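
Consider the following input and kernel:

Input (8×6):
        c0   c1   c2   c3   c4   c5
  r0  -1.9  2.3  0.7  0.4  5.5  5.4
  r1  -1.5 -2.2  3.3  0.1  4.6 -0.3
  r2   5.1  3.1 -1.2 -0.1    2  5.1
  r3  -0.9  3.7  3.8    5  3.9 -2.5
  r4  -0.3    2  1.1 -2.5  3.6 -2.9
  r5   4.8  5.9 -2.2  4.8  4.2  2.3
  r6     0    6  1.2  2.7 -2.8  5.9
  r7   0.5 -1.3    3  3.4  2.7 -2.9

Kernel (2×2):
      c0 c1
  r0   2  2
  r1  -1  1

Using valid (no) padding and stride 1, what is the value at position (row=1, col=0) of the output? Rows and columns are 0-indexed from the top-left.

-9.4

The receptive field on the input at this output position is [-1.5 -2.2 / 5.1 3.1]. Elementwise product with the kernel and sum: -1.5·2 + -2.2·2 + 5.1·-1 + 3.1·1.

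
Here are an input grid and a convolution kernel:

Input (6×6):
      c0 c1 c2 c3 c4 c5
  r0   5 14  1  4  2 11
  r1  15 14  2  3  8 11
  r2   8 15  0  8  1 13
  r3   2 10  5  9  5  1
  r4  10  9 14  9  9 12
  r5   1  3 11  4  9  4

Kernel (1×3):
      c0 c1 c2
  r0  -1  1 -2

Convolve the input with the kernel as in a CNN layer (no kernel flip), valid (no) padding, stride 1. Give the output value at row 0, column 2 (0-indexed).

-1

The receptive field on the input at this output position is [1 4 2]. Elementwise product with the kernel and sum: 1·-1 + 4·1 + 2·-2.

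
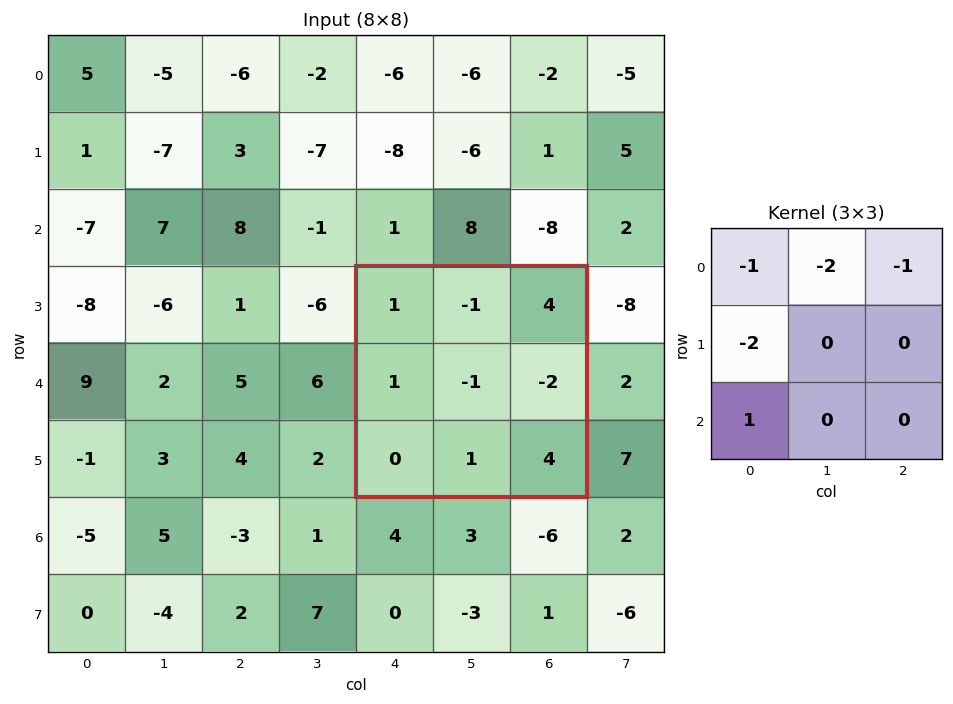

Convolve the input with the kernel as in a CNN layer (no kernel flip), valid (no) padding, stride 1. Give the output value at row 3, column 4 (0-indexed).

The receptive field on the input at this output position is [1 -1 4 / 1 -1 -2 / 0 1 4]. Elementwise product with the kernel and sum: 1·-1 + -1·-2 + 4·-1 + 1·-2 + 0·1.

-5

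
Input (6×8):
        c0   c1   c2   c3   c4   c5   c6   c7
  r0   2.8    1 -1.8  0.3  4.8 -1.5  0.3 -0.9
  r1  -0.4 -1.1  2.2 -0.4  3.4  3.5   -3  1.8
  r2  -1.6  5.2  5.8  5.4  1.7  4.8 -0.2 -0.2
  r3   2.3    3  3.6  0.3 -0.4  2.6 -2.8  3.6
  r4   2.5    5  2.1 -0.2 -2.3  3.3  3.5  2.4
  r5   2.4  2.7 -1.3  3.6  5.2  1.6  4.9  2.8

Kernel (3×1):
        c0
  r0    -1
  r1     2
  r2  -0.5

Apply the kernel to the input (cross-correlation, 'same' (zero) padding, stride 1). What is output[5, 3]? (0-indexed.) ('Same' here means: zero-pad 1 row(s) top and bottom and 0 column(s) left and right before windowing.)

The receptive field on the zero-padded input at this output position is [-0.2 / 3.6 / 0]. Elementwise product with the kernel and sum: -0.2·-1 + 3.6·2 + 0·-0.5.

7.4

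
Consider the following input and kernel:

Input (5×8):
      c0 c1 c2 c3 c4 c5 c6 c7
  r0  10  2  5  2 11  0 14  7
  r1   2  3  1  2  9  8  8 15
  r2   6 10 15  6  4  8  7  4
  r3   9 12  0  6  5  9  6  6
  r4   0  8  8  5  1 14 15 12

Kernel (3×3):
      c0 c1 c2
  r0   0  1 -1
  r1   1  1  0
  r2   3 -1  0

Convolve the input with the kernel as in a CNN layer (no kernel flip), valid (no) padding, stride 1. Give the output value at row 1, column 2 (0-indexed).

The receptive field on the input at this output position is [1 2 9 / 15 6 4 / 0 6 5]. Elementwise product with the kernel and sum: 2·1 + 9·-1 + 15·1 + 6·1 + 0·3 + 6·-1.

8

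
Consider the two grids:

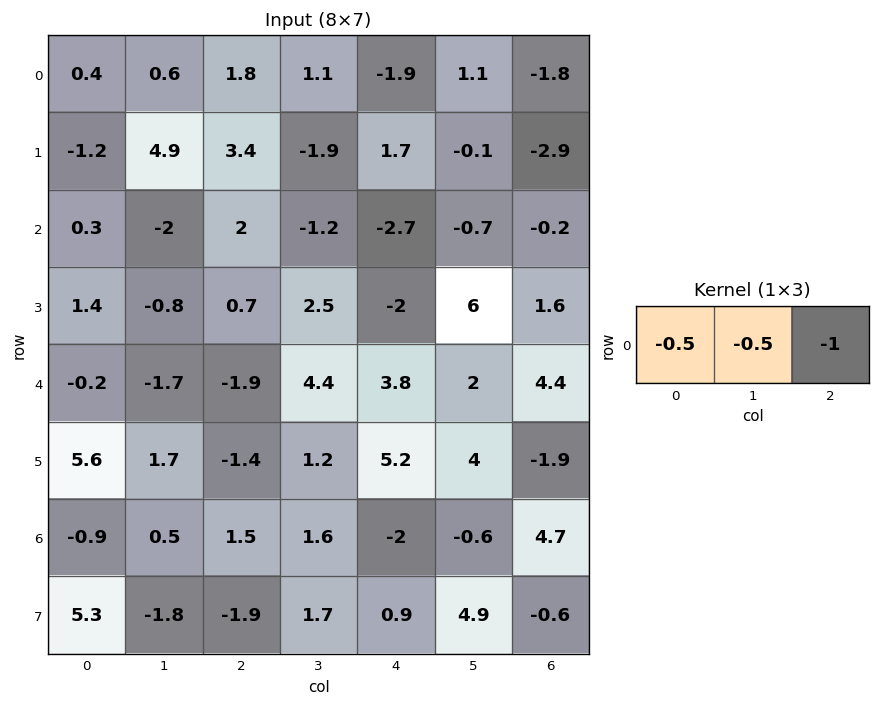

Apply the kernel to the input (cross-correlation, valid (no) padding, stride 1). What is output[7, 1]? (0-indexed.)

0.15

The receptive field on the input at this output position is [-1.8 -1.9 1.7]. Elementwise product with the kernel and sum: -1.8·-0.5 + -1.9·-0.5 + 1.7·-1.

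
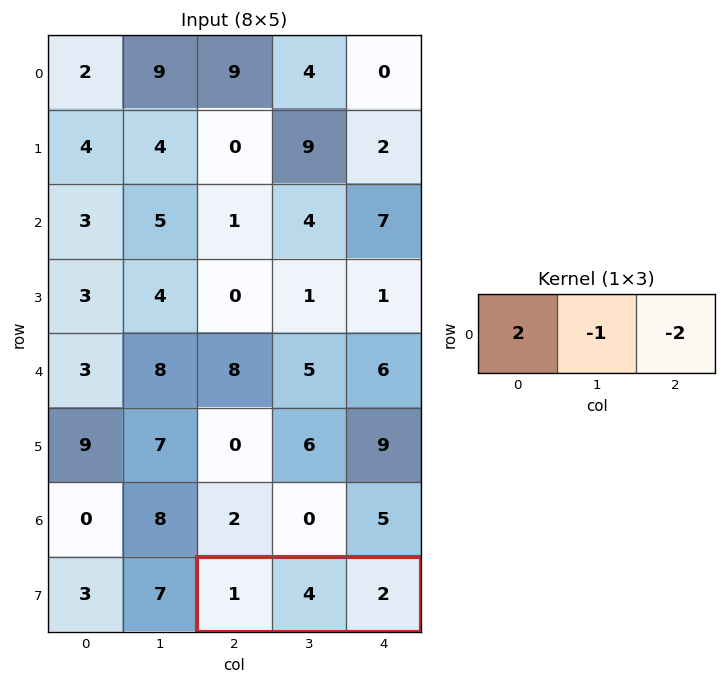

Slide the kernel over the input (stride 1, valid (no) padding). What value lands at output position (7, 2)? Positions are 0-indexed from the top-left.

The receptive field on the input at this output position is [1 4 2]. Elementwise product with the kernel and sum: 1·2 + 4·-1 + 2·-2.

-6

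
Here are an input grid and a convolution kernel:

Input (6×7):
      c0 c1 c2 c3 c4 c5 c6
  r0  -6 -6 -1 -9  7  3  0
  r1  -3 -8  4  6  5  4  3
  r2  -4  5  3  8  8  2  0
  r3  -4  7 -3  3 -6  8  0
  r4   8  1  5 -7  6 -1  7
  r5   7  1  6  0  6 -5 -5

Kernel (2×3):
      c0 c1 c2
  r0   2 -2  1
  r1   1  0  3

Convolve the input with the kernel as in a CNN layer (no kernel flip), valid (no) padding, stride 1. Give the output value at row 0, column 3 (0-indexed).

The receptive field on the input at this output position is [-9 7 3 / 6 5 4]. Elementwise product with the kernel and sum: -9·2 + 7·-2 + 3·1 + 6·1 + 4·3.

-11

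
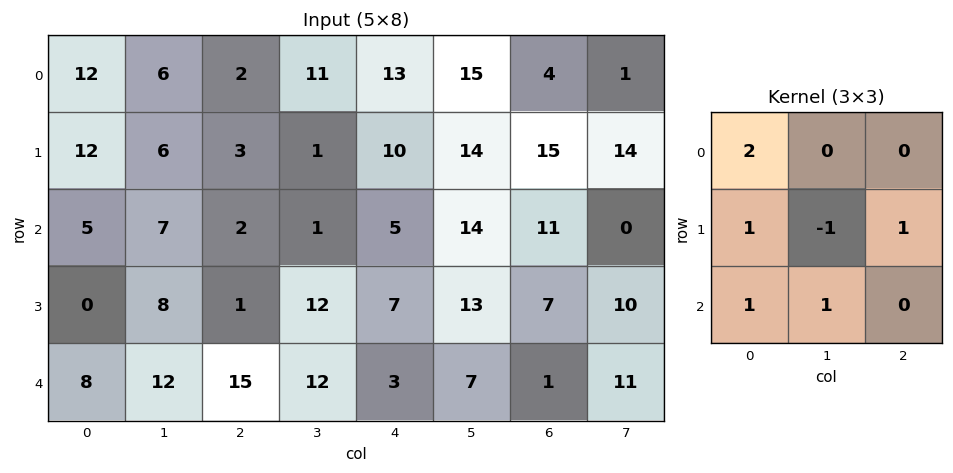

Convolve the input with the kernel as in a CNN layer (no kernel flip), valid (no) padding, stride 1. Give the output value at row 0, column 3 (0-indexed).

33

The receptive field on the input at this output position is [11 13 15 / 1 10 14 / 1 5 14]. Elementwise product with the kernel and sum: 11·2 + 1·1 + 10·-1 + 14·1 + 1·1 + 5·1.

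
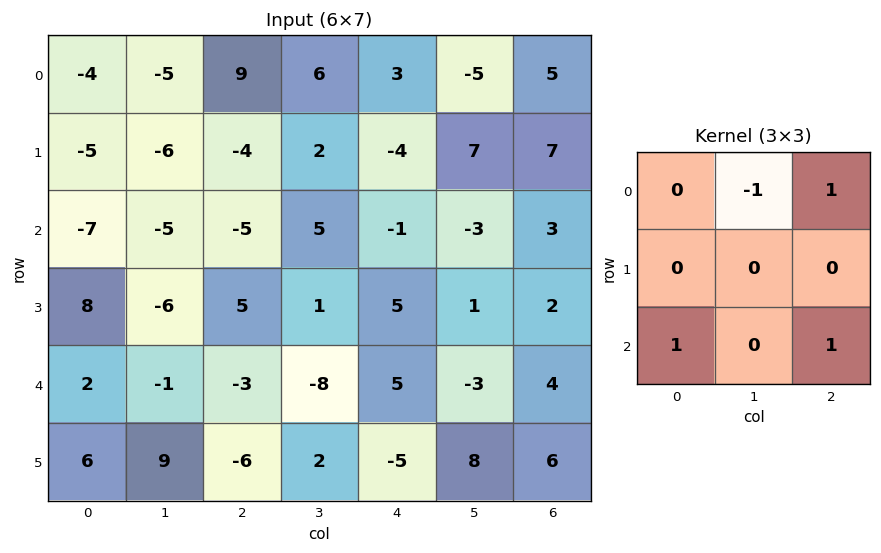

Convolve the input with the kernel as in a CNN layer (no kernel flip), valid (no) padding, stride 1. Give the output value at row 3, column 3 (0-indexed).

The receptive field on the input at this output position is [1 5 1 / -8 5 -3 / 2 -5 8]. Elementwise product with the kernel and sum: 5·-1 + 1·1 + 2·1 + 8·1.

6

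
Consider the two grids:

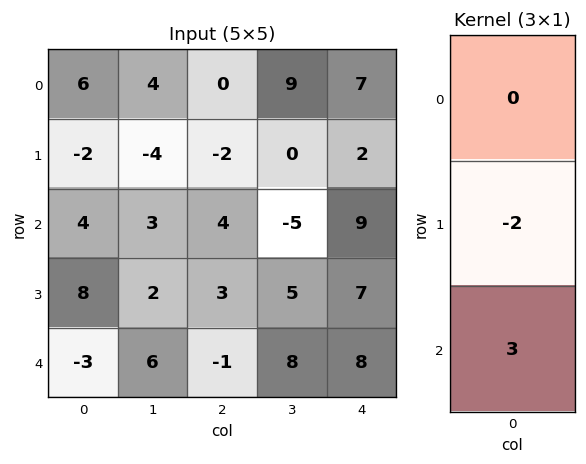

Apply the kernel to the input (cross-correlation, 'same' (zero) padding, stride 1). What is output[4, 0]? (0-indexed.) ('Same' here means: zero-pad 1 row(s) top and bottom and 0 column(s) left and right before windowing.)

6

The receptive field on the zero-padded input at this output position is [8 / -3 / 0]. Elementwise product with the kernel and sum: -3·-2 + 0·3.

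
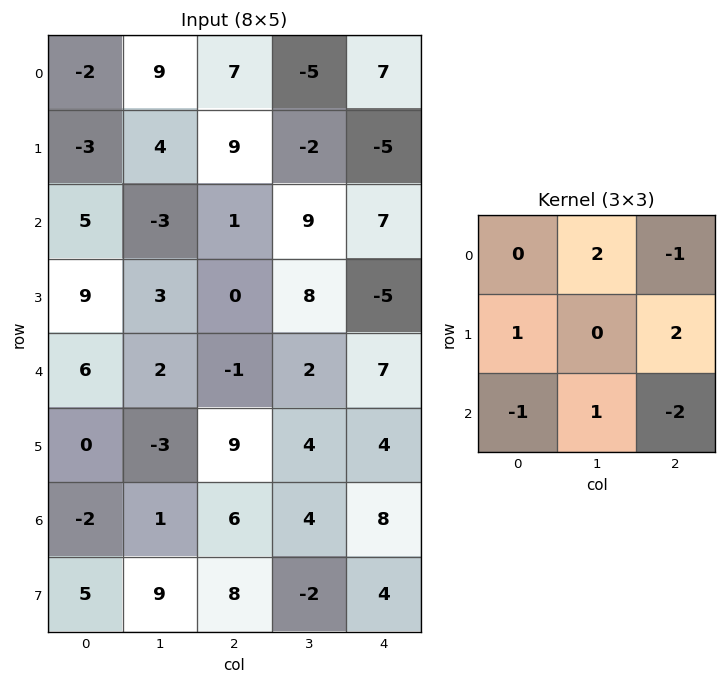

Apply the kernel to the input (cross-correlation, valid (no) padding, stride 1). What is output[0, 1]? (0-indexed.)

5

The receptive field on the input at this output position is [9 7 -5 / 4 9 -2 / -3 1 9]. Elementwise product with the kernel and sum: 7·2 + -5·-1 + 4·1 + -2·2 + -3·-1 + 1·1 + 9·-2.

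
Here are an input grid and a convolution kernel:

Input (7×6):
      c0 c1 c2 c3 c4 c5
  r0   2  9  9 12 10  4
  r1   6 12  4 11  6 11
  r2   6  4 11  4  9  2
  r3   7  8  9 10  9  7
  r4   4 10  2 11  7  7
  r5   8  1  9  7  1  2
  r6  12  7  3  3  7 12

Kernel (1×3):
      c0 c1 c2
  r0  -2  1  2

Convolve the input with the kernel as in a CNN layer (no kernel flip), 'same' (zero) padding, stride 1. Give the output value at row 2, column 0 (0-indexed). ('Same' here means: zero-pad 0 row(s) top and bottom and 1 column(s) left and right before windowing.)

The receptive field on the zero-padded input at this output position is [0 6 4]. Elementwise product with the kernel and sum: 0·-2 + 6·1 + 4·2.

14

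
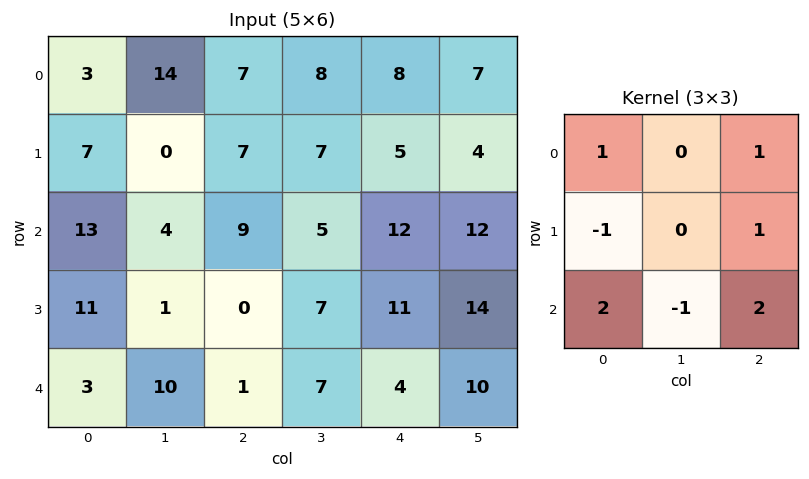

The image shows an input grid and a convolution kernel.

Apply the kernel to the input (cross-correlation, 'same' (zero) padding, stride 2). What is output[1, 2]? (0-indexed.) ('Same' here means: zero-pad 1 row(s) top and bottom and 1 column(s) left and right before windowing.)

The receptive field on the zero-padded input at this output position is [7 5 4 / 5 12 12 / 7 11 14]. Elementwise product with the kernel and sum: 7·1 + 4·1 + 5·-1 + 12·1 + 7·2 + 11·-1 + 14·2.

49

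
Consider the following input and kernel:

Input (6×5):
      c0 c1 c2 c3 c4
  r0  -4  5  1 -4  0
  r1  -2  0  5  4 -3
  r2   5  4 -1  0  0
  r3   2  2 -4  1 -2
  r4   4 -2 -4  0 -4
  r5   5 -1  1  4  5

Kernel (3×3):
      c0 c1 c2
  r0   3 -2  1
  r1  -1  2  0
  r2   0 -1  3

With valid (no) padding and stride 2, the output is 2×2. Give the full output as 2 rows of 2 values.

-26 14
-2 -9

Output[0,0]: The receptive field on the input at this output position is [-4 5 1 / -2 0 5 / 5 4 -1]. Elementwise product with the kernel and sum: -4·3 + 5·-2 + 1·1 + -2·-1 + 0·2 + 4·-1 + -1·3.
Output[0,1]: The receptive field on the input at this output position is [1 -4 0 / 5 4 -3 / -1 0 0]. Elementwise product with the kernel and sum: 1·3 + -4·-2 + 0·1 + 5·-1 + 4·2 + 0·-1 + 0·3.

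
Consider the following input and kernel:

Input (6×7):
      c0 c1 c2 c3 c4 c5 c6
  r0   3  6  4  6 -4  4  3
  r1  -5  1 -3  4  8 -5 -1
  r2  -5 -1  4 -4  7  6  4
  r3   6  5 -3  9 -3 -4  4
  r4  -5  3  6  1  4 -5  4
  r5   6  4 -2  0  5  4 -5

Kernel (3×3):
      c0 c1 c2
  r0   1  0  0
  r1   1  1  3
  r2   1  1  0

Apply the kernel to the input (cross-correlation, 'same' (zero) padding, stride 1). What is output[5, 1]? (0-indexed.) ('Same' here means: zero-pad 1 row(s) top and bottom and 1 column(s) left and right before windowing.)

-1

The receptive field on the zero-padded input at this output position is [-5 3 6 / 6 4 -2 / 0 0 0]. Elementwise product with the kernel and sum: -5·1 + 6·1 + 4·1 + -2·3 + 0·1 + 0·1.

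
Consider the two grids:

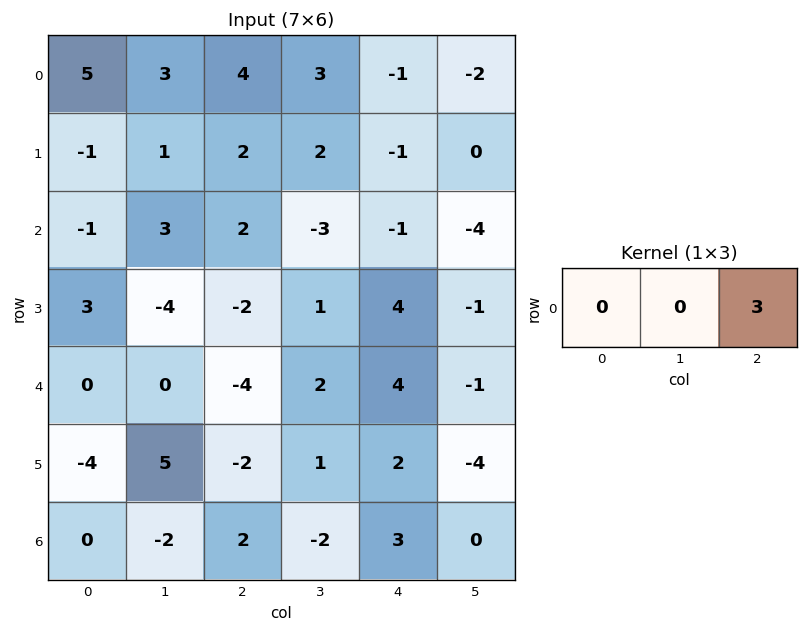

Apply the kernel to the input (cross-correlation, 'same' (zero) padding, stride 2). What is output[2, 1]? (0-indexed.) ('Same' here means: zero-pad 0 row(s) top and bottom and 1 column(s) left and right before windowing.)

6

The receptive field on the zero-padded input at this output position is [0 -4 2]. Elementwise product with the kernel and sum: 2·3.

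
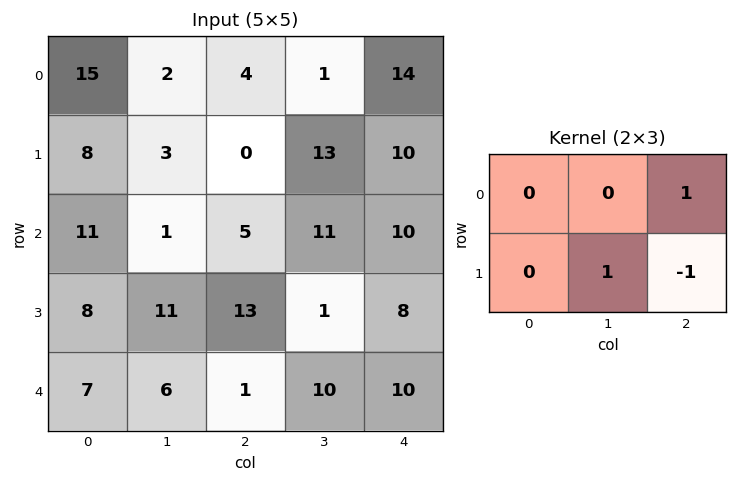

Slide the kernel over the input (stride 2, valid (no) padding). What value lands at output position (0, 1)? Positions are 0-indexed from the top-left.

The receptive field on the input at this output position is [4 1 14 / 0 13 10]. Elementwise product with the kernel and sum: 14·1 + 13·1 + 10·-1.

17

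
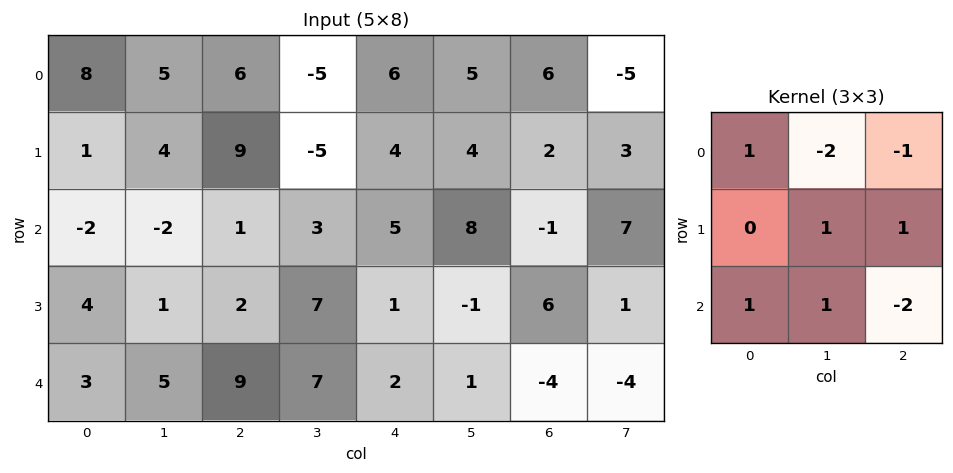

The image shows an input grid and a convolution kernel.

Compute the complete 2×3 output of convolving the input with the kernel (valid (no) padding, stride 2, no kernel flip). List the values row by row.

-1 3 11
-6 10 6

Output[0,0]: The receptive field on the input at this output position is [8 5 6 / 1 4 9 / -2 -2 1]. Elementwise product with the kernel and sum: 8·1 + 5·-2 + 6·-1 + 4·1 + 9·1 + -2·1 + -2·1 + 1·-2.
Output[0,1]: The receptive field on the input at this output position is [6 -5 6 / 9 -5 4 / 1 3 5]. Elementwise product with the kernel and sum: 6·1 + -5·-2 + 6·-1 + -5·1 + 4·1 + 1·1 + 3·1 + 5·-2.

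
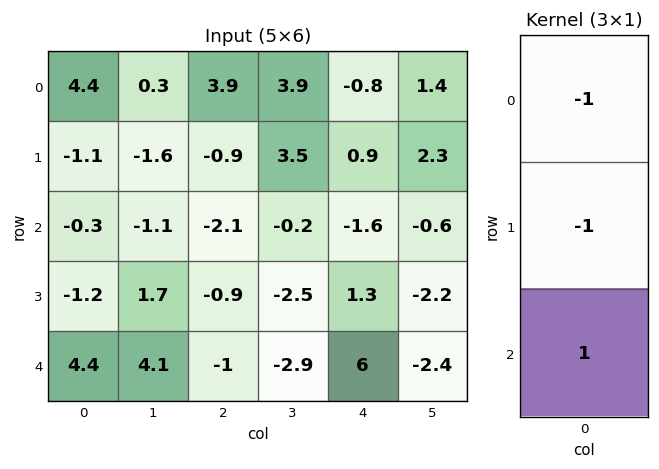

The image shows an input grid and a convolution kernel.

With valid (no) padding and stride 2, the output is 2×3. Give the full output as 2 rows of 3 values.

-3.6 -5.1 -1.7
5.9 2 6.3

Output[0,0]: The receptive field on the input at this output position is [4.4 / -1.1 / -0.3]. Elementwise product with the kernel and sum: 4.4·-1 + -1.1·-1 + -0.3·1.
Output[0,1]: The receptive field on the input at this output position is [3.9 / -0.9 / -2.1]. Elementwise product with the kernel and sum: 3.9·-1 + -0.9·-1 + -2.1·1.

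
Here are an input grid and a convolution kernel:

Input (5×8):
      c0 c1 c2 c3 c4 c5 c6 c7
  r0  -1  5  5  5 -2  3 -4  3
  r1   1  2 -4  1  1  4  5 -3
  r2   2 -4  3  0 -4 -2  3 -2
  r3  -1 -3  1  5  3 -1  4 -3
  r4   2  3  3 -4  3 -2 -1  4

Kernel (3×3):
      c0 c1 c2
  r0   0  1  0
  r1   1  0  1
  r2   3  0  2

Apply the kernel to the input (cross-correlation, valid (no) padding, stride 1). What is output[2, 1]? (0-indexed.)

The receptive field on the input at this output position is [-4 3 0 / -3 1 5 / 3 3 -4]. Elementwise product with the kernel and sum: 3·1 + -3·1 + 5·1 + 3·3 + -4·2.

6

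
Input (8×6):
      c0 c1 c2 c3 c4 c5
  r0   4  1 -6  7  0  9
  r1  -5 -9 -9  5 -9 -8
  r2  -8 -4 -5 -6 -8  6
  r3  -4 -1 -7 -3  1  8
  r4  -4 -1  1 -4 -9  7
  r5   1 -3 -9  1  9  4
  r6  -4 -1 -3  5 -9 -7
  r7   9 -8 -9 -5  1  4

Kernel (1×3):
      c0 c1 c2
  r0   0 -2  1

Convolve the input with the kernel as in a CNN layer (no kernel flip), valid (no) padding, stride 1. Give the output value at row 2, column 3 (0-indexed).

22

The receptive field on the input at this output position is [-6 -8 6]. Elementwise product with the kernel and sum: -8·-2 + 6·1.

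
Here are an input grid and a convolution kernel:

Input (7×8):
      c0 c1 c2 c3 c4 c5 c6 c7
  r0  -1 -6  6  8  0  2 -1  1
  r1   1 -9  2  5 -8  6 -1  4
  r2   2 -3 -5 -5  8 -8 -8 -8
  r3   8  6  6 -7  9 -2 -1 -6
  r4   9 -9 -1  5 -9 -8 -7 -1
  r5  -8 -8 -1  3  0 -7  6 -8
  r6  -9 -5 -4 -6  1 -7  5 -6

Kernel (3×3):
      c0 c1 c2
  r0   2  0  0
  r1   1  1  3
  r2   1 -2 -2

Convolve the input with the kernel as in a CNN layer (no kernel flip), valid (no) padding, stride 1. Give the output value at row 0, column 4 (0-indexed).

The receptive field on the input at this output position is [0 2 -1 / -8 6 -1 / 8 -8 -8]. Elementwise product with the kernel and sum: 0·2 + -8·1 + 6·1 + -1·3 + 8·1 + -8·-2 + -8·-2.

35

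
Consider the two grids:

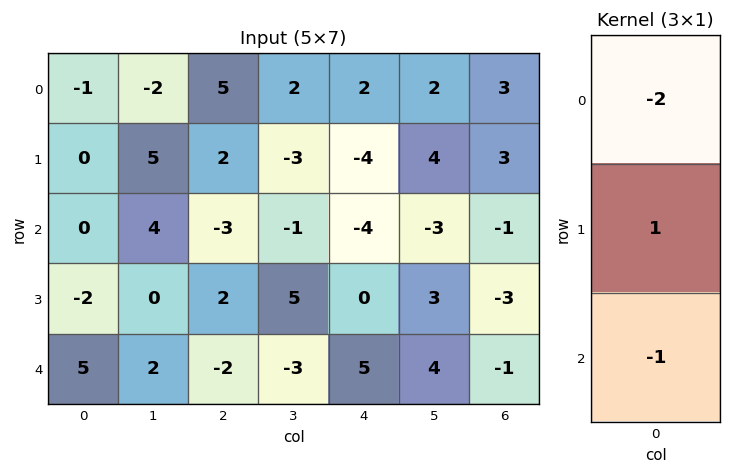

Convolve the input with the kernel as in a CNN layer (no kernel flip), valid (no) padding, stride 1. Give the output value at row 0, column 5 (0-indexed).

The receptive field on the input at this output position is [2 / 4 / -3]. Elementwise product with the kernel and sum: 2·-2 + 4·1 + -3·-1.

3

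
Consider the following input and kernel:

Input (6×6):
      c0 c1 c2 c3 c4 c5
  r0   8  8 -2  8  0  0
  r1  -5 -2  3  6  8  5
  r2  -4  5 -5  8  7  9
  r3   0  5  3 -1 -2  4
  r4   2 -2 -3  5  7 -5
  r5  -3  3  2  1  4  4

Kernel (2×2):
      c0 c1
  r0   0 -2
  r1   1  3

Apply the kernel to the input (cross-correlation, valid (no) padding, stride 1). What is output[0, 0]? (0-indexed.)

The receptive field on the input at this output position is [8 8 / -5 -2]. Elementwise product with the kernel and sum: 8·-2 + -5·1 + -2·3.

-27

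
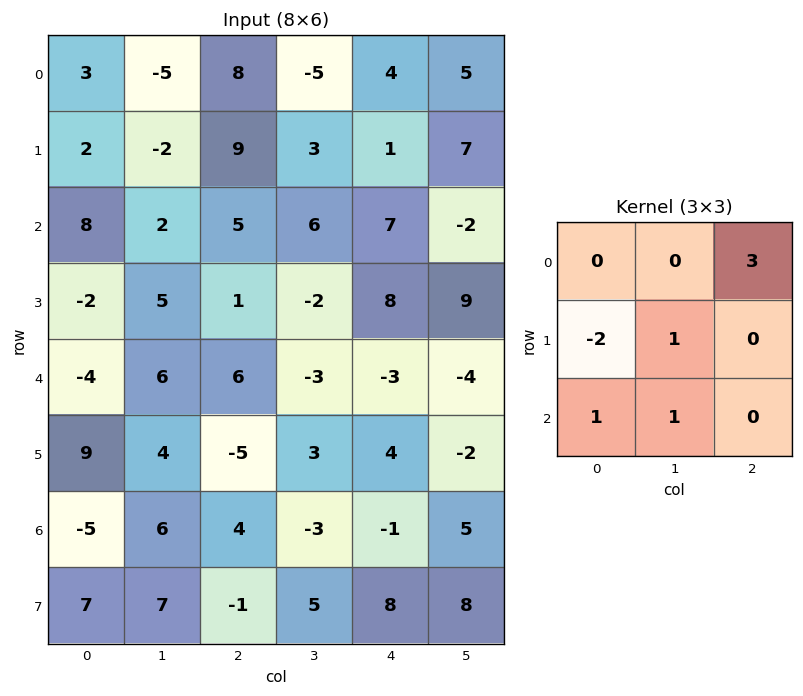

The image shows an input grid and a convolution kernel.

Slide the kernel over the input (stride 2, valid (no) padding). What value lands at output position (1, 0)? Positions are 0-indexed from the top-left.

The receptive field on the input at this output position is [8 2 5 / -2 5 1 / -4 6 6]. Elementwise product with the kernel and sum: 5·3 + -2·-2 + 5·1 + -4·1 + 6·1.

26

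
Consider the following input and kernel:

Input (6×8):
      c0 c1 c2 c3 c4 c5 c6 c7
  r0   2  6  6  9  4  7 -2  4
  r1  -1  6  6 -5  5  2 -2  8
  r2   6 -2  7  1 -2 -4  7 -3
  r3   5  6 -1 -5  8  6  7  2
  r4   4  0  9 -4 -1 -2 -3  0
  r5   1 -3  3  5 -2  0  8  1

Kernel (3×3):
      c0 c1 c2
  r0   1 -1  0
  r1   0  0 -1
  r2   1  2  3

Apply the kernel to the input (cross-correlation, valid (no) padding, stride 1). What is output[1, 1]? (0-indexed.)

-12

The receptive field on the input at this output position is [6 6 -5 / -2 7 1 / 6 -1 -5]. Elementwise product with the kernel and sum: 6·1 + 6·-1 + 1·-1 + 6·1 + -1·2 + -5·3.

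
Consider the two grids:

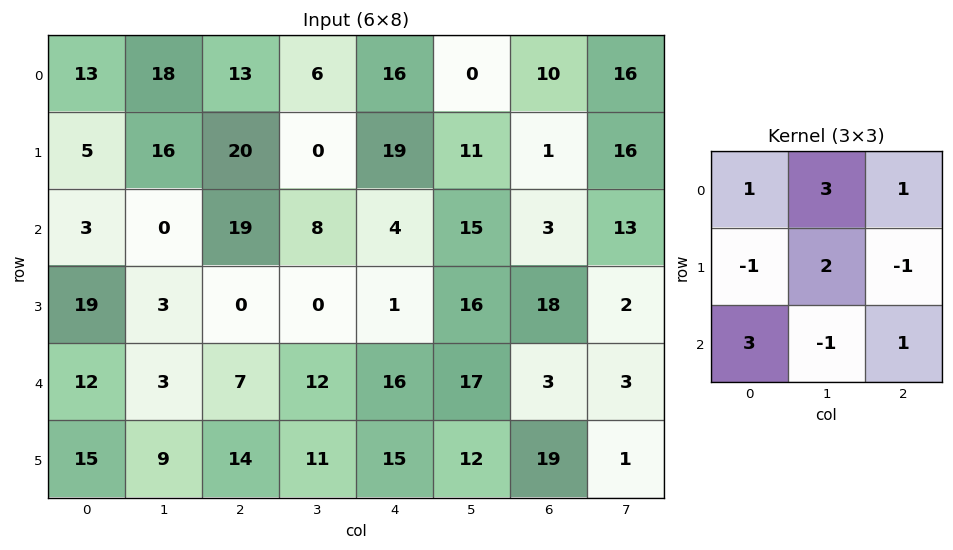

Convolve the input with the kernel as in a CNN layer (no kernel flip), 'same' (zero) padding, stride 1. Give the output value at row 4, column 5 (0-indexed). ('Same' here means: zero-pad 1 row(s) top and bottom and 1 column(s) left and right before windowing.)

The receptive field on the zero-padded input at this output position is [1 16 18 / 16 17 3 / 15 12 19]. Elementwise product with the kernel and sum: 1·1 + 16·3 + 18·1 + 16·-1 + 17·2 + 3·-1 + 15·3 + 12·-1 + 19·1.

134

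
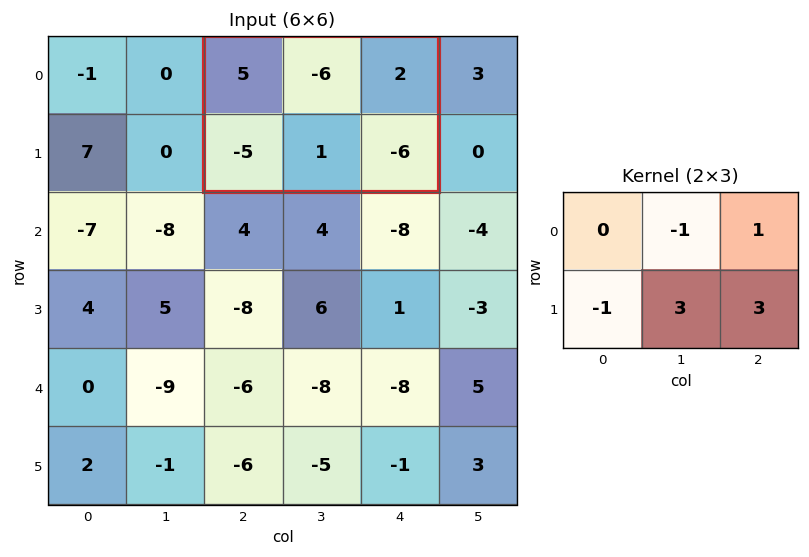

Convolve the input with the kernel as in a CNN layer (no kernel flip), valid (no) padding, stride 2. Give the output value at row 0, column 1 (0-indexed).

-2

The receptive field on the input at this output position is [5 -6 2 / -5 1 -6]. Elementwise product with the kernel and sum: -6·-1 + 2·1 + -5·-1 + 1·3 + -6·3.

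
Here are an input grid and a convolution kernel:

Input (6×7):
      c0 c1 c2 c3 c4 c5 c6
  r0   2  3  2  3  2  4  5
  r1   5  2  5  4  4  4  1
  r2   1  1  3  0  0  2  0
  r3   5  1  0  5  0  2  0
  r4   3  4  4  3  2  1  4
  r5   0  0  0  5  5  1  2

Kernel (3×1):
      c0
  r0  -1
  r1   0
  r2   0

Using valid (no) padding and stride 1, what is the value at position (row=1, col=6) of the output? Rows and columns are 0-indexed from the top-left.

The receptive field on the input at this output position is [1 / 0 / 0]. Elementwise product with the kernel and sum: 1·-1.

-1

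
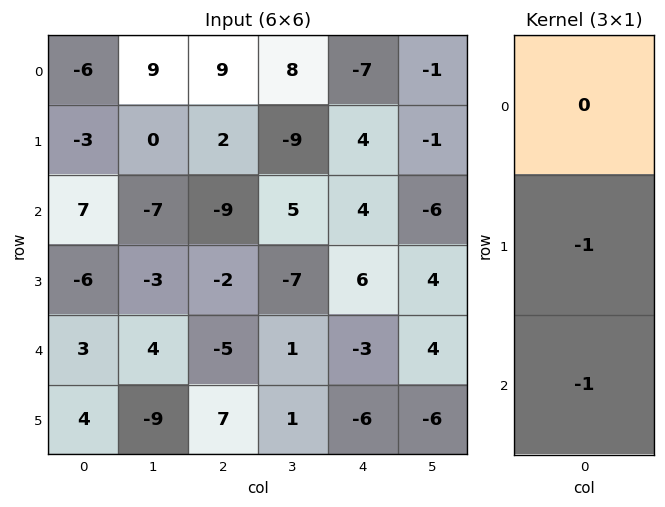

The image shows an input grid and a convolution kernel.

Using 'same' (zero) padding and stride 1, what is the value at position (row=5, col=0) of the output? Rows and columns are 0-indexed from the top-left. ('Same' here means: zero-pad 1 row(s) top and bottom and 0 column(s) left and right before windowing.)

The receptive field on the zero-padded input at this output position is [3 / 4 / 0]. Elementwise product with the kernel and sum: 4·-1 + 0·-1.

-4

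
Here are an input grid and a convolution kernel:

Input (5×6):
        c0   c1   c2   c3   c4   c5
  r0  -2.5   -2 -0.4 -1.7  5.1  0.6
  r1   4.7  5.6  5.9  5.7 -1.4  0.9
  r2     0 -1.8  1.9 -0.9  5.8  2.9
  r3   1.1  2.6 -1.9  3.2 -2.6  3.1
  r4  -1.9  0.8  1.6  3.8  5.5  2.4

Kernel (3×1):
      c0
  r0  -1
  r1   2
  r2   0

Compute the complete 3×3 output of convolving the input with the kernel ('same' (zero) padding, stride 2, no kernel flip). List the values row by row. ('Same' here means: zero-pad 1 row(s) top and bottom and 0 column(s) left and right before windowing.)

-5 -0.8 10.2
-4.7 -2.1 13
-4.9 5.1 13.6

Output[0,0]: The receptive field on the zero-padded input at this output position is [0 / -2.5 / 4.7]. Elementwise product with the kernel and sum: 0·-1 + -2.5·2.
Output[0,1]: The receptive field on the zero-padded input at this output position is [0 / -0.4 / 5.9]. Elementwise product with the kernel and sum: 0·-1 + -0.4·2.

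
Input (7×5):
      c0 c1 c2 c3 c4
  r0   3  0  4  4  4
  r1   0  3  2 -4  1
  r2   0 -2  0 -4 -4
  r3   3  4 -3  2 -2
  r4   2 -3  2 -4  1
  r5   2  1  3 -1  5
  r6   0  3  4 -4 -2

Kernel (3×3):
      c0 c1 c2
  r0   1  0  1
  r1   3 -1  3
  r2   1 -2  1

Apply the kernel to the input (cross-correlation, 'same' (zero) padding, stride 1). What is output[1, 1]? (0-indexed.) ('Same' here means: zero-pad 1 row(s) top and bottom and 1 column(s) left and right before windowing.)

The receptive field on the zero-padded input at this output position is [3 0 4 / 0 3 2 / 0 -2 0]. Elementwise product with the kernel and sum: 3·1 + 4·1 + 0·3 + 3·-1 + 2·3 + 0·1 + -2·-2 + 0·1.

14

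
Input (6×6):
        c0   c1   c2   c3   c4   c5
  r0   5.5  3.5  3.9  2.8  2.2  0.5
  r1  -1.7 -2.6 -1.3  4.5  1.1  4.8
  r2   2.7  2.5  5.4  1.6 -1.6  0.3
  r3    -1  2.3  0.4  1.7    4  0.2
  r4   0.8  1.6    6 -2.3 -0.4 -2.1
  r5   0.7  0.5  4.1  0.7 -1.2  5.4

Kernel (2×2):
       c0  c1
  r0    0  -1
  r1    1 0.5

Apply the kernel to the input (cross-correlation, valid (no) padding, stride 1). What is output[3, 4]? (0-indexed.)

The receptive field on the input at this output position is [4 0.2 / -0.4 -2.1]. Elementwise product with the kernel and sum: 0.2·-1 + -0.4·1 + -2.1·0.5.

-1.65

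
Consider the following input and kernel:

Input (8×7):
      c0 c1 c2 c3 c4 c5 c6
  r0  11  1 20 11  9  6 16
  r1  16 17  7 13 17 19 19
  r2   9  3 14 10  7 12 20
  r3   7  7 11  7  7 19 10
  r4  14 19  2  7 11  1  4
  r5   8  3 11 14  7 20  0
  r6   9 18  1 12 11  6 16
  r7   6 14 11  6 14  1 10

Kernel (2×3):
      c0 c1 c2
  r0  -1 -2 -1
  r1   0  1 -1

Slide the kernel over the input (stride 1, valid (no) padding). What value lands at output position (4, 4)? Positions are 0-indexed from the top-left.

3

The receptive field on the input at this output position is [11 1 4 / 7 20 0]. Elementwise product with the kernel and sum: 11·-1 + 1·-2 + 4·-1 + 20·1 + 0·-1.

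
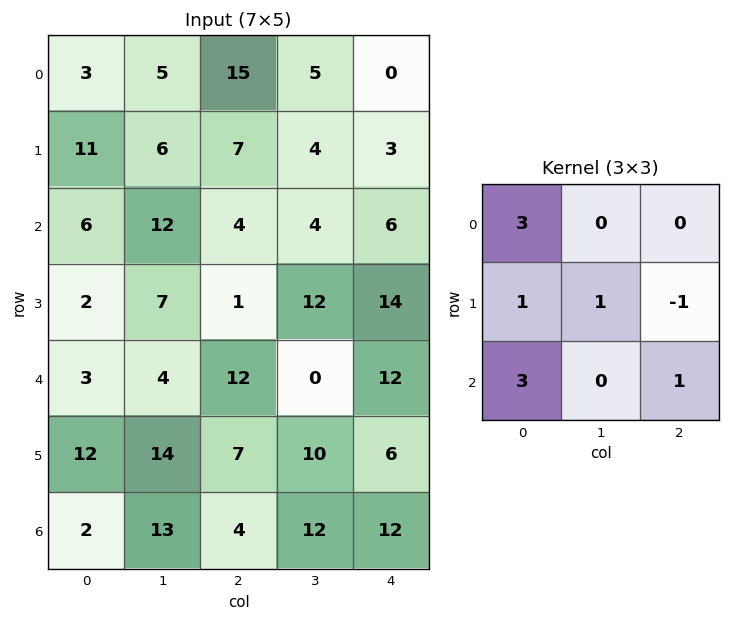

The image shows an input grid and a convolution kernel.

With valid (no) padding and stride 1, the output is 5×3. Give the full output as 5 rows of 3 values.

41 64 71
54 63 40
47 44 59
44 89 30
38 74 71

Output[0,0]: The receptive field on the input at this output position is [3 5 15 / 11 6 7 / 6 12 4]. Elementwise product with the kernel and sum: 3·3 + 11·1 + 6·1 + 7·-1 + 6·3 + 4·1.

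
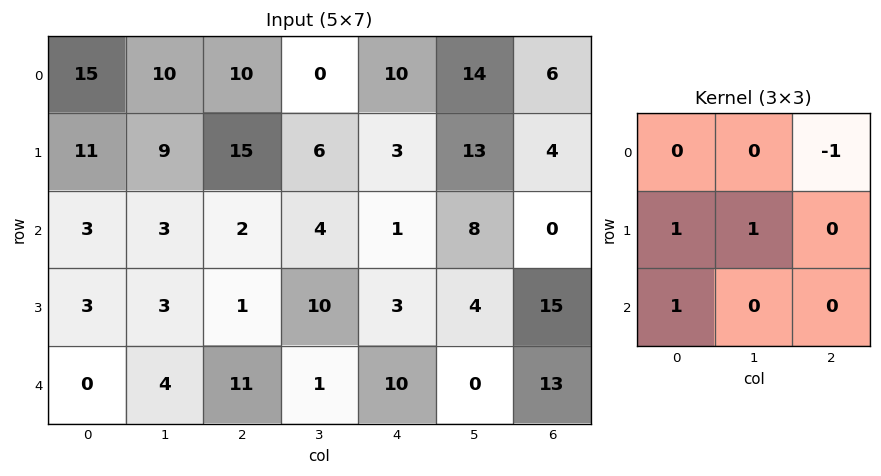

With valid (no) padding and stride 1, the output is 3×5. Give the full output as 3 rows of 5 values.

Output[0,0]: The receptive field on the input at this output position is [15 10 10 / 11 9 15 / 3 3 2]. Elementwise product with the kernel and sum: 10·-1 + 11·1 + 9·1 + 3·1.

13 27 13 -1 11
-6 2 4 2 8
4 4 21 6 17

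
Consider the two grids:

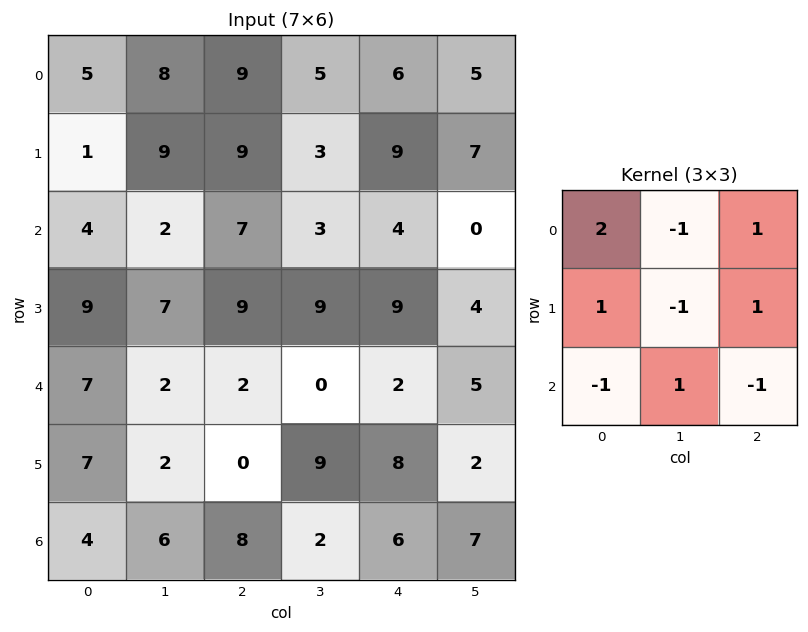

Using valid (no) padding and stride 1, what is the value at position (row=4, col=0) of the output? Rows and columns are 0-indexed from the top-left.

The receptive field on the input at this output position is [7 2 2 / 7 2 0 / 4 6 8]. Elementwise product with the kernel and sum: 7·2 + 2·-1 + 2·1 + 7·1 + 2·-1 + 0·1 + 4·-1 + 6·1 + 8·-1.

13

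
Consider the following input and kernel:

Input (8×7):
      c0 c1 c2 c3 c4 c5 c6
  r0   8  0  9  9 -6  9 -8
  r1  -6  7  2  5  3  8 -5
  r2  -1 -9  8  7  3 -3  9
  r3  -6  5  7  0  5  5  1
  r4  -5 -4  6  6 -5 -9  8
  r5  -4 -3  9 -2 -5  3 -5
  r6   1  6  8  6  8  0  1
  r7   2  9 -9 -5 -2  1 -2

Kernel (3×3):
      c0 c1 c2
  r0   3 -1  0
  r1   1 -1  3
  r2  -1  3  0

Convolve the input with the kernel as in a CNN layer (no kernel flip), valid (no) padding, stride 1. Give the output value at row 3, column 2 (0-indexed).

The receptive field on the input at this output position is [7 0 5 / 6 6 -5 / 9 -2 -5]. Elementwise product with the kernel and sum: 7·3 + 0·-1 + 6·1 + 6·-1 + -5·3 + 9·-1 + -2·3.

-9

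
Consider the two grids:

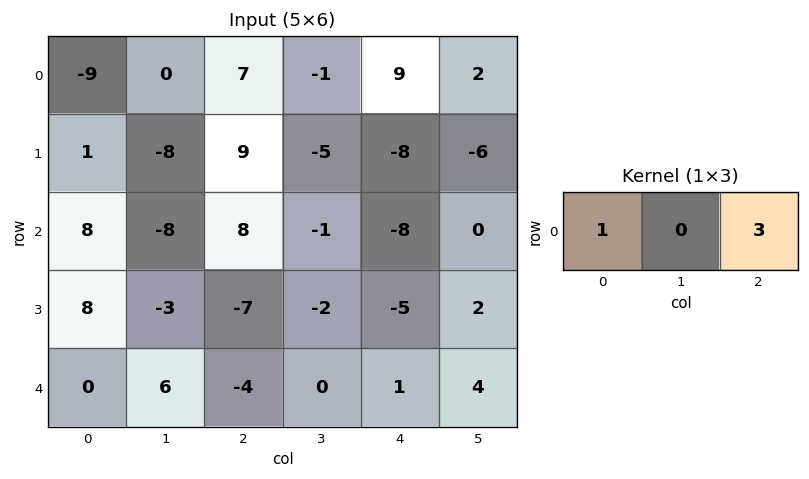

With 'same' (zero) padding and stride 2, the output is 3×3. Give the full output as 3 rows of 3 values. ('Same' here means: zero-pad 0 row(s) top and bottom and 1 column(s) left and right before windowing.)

0 -3 5
-24 -11 -1
18 6 12

Output[0,0]: The receptive field on the zero-padded input at this output position is [0 -9 0]. Elementwise product with the kernel and sum: 0·1 + 0·3.
Output[0,1]: The receptive field on the zero-padded input at this output position is [0 7 -1]. Elementwise product with the kernel and sum: 0·1 + -1·3.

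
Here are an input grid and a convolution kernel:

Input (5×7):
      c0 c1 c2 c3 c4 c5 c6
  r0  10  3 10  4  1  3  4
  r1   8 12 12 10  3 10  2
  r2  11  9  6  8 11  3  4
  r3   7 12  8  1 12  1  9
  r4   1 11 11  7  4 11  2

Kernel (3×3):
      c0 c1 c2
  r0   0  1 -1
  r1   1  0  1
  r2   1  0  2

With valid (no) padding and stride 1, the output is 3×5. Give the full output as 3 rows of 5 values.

Output[0,0]: The receptive field on the input at this output position is [10 3 10 / 8 12 12 / 11 9 6]. Elementwise product with the kernel and sum: 3·1 + 10·-1 + 8·1 + 12·1 + 11·1 + 6·2.
Output[0,1]: The receptive field on the input at this output position is [3 10 4 / 12 12 10 / 9 6 8]. Elementwise product with the kernel and sum: 10·1 + 4·-1 + 12·1 + 10·1 + 9·1 + 8·2.

36 53 46 32 23
40 33 56 7 53
41 36 36 39 28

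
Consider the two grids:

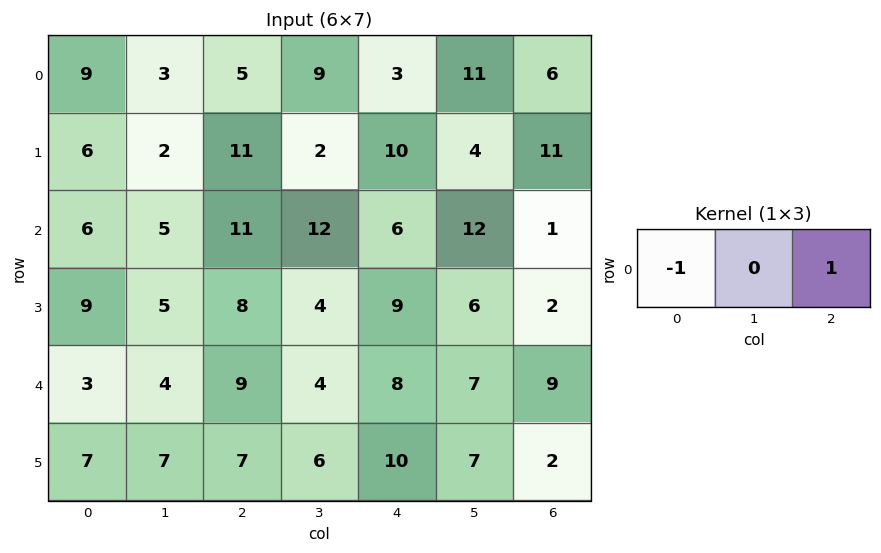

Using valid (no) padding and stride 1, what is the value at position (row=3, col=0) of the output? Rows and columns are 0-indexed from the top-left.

-1

The receptive field on the input at this output position is [9 5 8]. Elementwise product with the kernel and sum: 9·-1 + 8·1.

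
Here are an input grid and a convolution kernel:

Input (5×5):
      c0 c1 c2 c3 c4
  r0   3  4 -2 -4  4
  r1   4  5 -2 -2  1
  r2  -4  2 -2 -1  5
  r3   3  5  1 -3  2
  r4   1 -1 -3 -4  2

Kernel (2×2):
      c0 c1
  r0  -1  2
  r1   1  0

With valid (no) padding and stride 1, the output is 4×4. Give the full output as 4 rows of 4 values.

9 -3 -8 10
2 -7 -4 3
11 -1 1 8
8 -4 -10 3

Output[0,0]: The receptive field on the input at this output position is [3 4 / 4 5]. Elementwise product with the kernel and sum: 3·-1 + 4·2 + 4·1.
Output[0,1]: The receptive field on the input at this output position is [4 -2 / 5 -2]. Elementwise product with the kernel and sum: 4·-1 + -2·2 + 5·1.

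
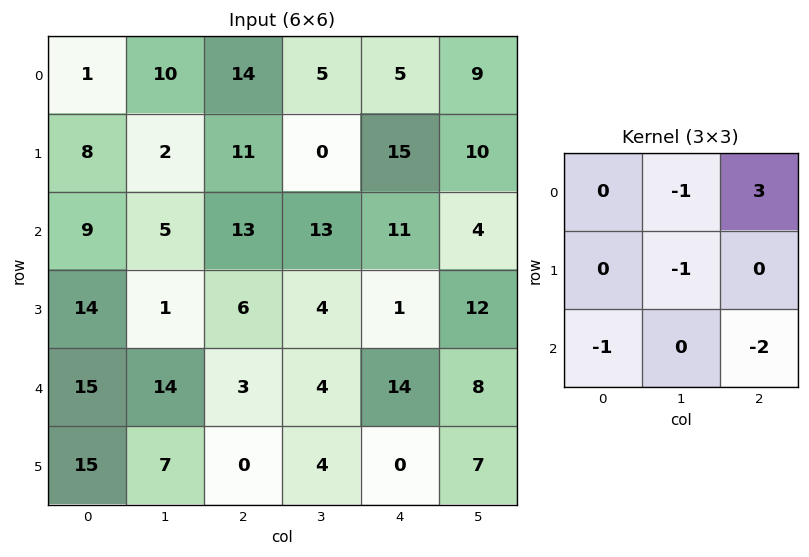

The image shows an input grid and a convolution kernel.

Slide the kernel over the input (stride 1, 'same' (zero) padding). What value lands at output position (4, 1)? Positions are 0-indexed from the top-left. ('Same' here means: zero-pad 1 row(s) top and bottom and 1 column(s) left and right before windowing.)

The receptive field on the zero-padded input at this output position is [14 1 6 / 15 14 3 / 15 7 0]. Elementwise product with the kernel and sum: 1·-1 + 6·3 + 14·-1 + 15·-1 + 0·-2.

-12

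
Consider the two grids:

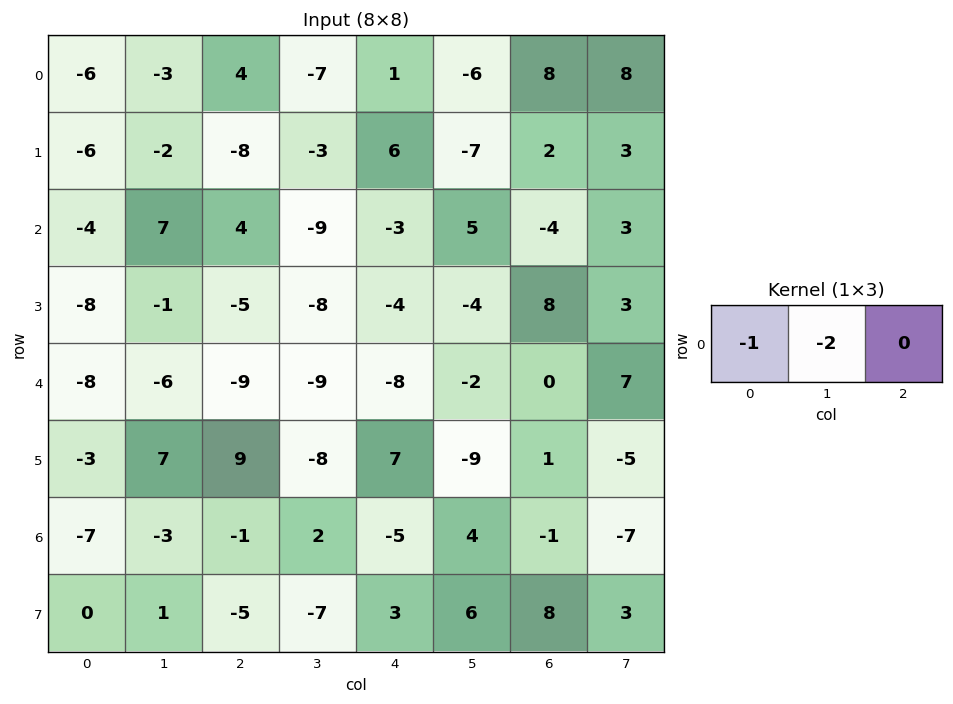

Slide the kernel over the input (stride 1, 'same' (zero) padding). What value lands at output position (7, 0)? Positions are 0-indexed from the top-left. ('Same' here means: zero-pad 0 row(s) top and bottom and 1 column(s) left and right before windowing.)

0

The receptive field on the zero-padded input at this output position is [0 0 1]. Elementwise product with the kernel and sum: 0·-1 + 0·-2.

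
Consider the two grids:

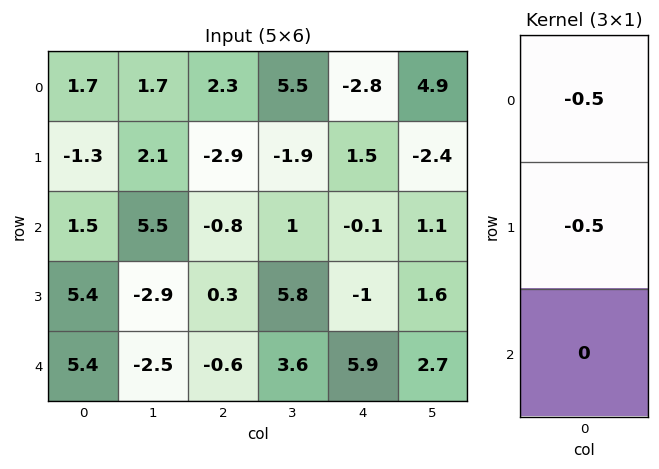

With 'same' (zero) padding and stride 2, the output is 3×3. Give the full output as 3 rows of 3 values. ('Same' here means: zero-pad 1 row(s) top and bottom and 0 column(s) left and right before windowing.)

-0.85 -1.15 1.4
-0.1 1.85 -0.7
-5.4 0.15 -2.45

Output[0,0]: The receptive field on the zero-padded input at this output position is [0 / 1.7 / -1.3]. Elementwise product with the kernel and sum: 0·-0.5 + 1.7·-0.5.
Output[0,1]: The receptive field on the zero-padded input at this output position is [0 / 2.3 / -2.9]. Elementwise product with the kernel and sum: 0·-0.5 + 2.3·-0.5.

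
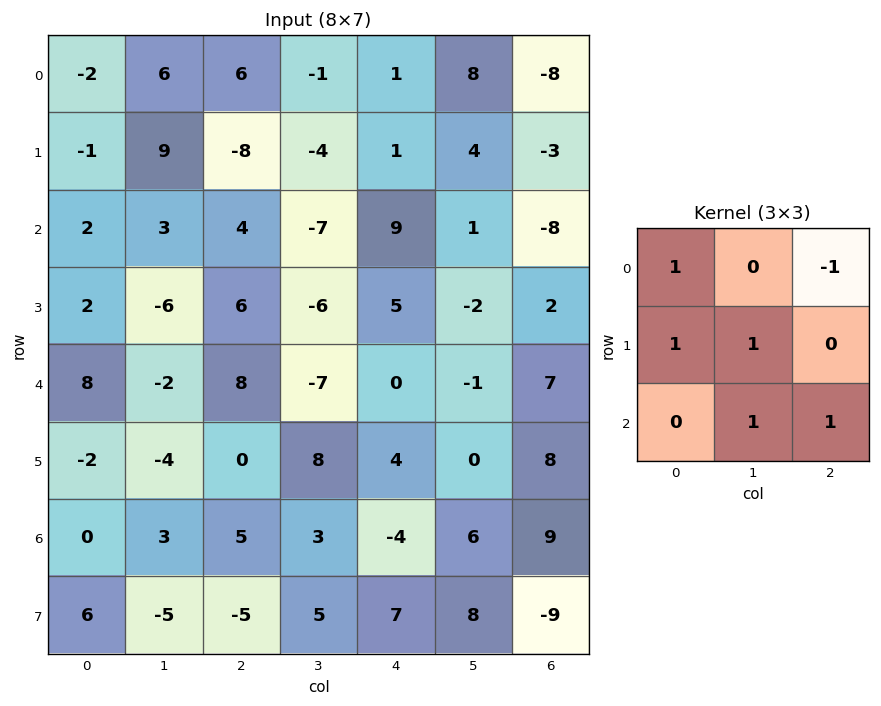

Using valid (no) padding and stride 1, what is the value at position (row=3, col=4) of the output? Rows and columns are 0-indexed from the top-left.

10

The receptive field on the input at this output position is [5 -2 2 / 0 -1 7 / 4 0 8]. Elementwise product with the kernel and sum: 5·1 + 2·-1 + 0·1 + -1·1 + 0·1 + 8·1.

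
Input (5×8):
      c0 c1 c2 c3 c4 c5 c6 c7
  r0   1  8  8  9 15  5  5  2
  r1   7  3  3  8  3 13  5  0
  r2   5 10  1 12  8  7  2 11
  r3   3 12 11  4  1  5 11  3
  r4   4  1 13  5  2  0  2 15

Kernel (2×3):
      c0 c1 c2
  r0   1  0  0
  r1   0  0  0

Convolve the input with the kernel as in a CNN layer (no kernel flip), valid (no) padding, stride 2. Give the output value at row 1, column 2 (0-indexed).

The receptive field on the input at this output position is [8 7 2 / 1 5 11]. Elementwise product with the kernel and sum: 8·1.

8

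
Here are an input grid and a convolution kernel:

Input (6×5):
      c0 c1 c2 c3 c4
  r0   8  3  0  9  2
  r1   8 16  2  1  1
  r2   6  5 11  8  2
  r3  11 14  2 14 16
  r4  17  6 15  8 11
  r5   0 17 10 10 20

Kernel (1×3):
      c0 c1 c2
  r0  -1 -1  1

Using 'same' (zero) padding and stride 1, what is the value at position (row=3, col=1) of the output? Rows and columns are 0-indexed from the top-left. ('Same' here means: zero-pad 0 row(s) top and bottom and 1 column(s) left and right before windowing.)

-23

The receptive field on the zero-padded input at this output position is [11 14 2]. Elementwise product with the kernel and sum: 11·-1 + 14·-1 + 2·1.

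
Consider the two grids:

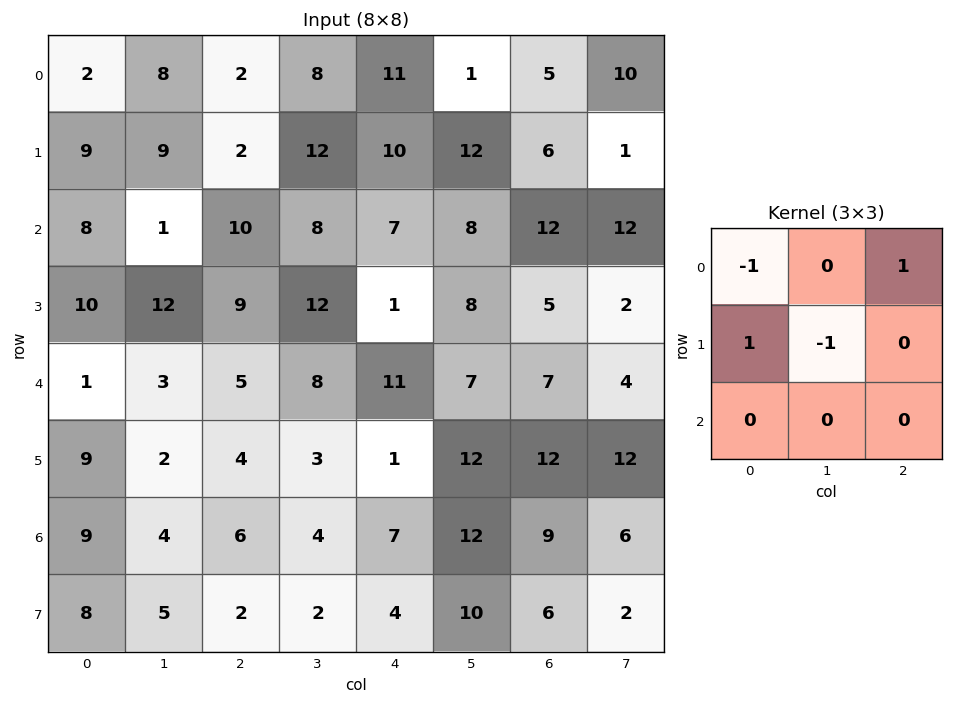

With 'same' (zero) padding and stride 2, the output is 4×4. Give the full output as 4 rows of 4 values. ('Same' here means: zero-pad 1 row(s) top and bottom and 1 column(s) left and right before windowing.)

Output[0,0]: The receptive field on the zero-padded input at this output position is [0 0 0 / 0 2 8 / 0 9 9]. Elementwise product with the kernel and sum: 0·-1 + 0·1 + 0·1 + 2·-1.

-2 6 -3 -4
1 -6 1 -15
11 -2 -7 -6
-7 -1 6 3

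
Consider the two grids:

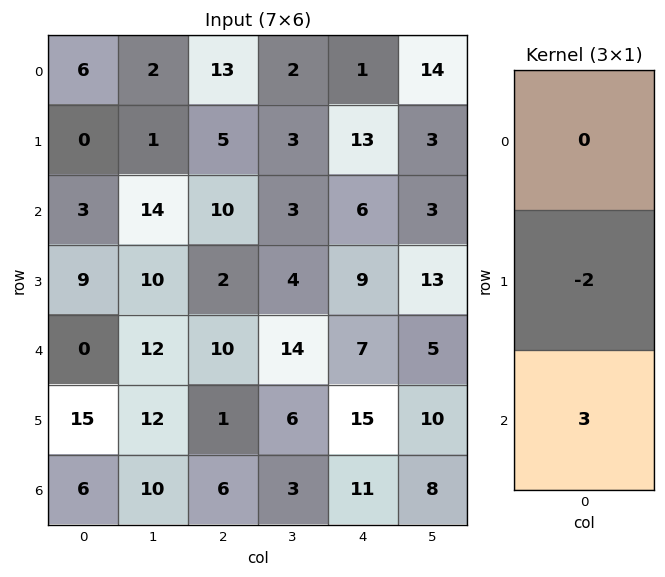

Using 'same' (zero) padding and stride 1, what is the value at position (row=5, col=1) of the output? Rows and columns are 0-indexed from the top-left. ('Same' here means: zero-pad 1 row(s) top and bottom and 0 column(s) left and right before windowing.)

The receptive field on the zero-padded input at this output position is [12 / 12 / 10]. Elementwise product with the kernel and sum: 12·-2 + 10·3.

6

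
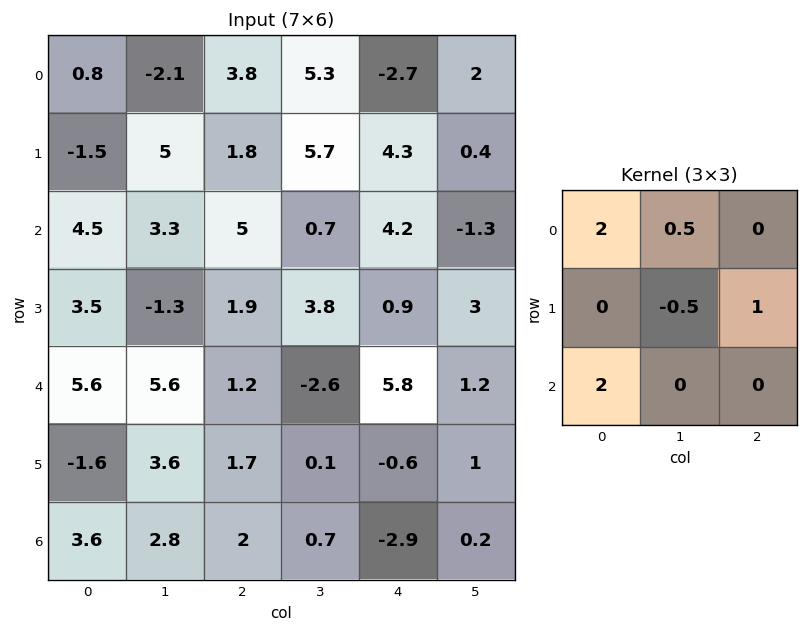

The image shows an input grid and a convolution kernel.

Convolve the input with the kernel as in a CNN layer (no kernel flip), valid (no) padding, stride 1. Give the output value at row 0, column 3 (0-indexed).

8.9

The receptive field on the input at this output position is [5.3 -2.7 2 / 5.7 4.3 0.4 / 0.7 4.2 -1.3]. Elementwise product with the kernel and sum: 5.3·2 + -2.7·0.5 + 4.3·-0.5 + 0.4·1 + 0.7·2.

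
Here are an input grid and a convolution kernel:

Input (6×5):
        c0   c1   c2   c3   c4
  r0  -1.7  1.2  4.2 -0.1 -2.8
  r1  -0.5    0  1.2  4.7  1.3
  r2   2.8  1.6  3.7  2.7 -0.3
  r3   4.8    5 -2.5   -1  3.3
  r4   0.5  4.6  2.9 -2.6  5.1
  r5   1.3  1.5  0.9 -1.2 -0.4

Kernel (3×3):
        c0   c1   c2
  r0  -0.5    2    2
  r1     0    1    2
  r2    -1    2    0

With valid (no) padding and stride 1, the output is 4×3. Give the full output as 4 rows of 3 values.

14.45 24 1.1
16.85 10.9 14
17.9 8.7 0.45
14.7 -11.5 10.15

Output[0,0]: The receptive field on the input at this output position is [-1.7 1.2 4.2 / -0.5 0 1.2 / 2.8 1.6 3.7]. Elementwise product with the kernel and sum: -1.7·-0.5 + 1.2·2 + 4.2·2 + 0·1 + 1.2·2 + 2.8·-1 + 1.6·2.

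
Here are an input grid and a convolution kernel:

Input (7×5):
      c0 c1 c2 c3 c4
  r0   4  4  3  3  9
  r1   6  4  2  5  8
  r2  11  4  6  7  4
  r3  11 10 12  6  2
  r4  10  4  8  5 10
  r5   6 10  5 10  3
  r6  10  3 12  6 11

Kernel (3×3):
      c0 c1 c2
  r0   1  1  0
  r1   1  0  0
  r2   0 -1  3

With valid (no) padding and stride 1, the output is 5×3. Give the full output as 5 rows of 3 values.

Output[0,0]: The receptive field on the input at this output position is [4 4 3 / 6 4 2 / 11 4 6]. Elementwise product with the kernel and sum: 4·1 + 4·1 + 6·1 + 4·-1 + 6·3.
Output[0,1]: The receptive field on the input at this output position is [4 3 3 / 4 2 5 / 4 6 7]. Elementwise product with the kernel and sum: 4·1 + 3·1 + 4·1 + 6·-1 + 7·3.

28 26 13
47 16 13
46 27 50
36 51 25
53 28 45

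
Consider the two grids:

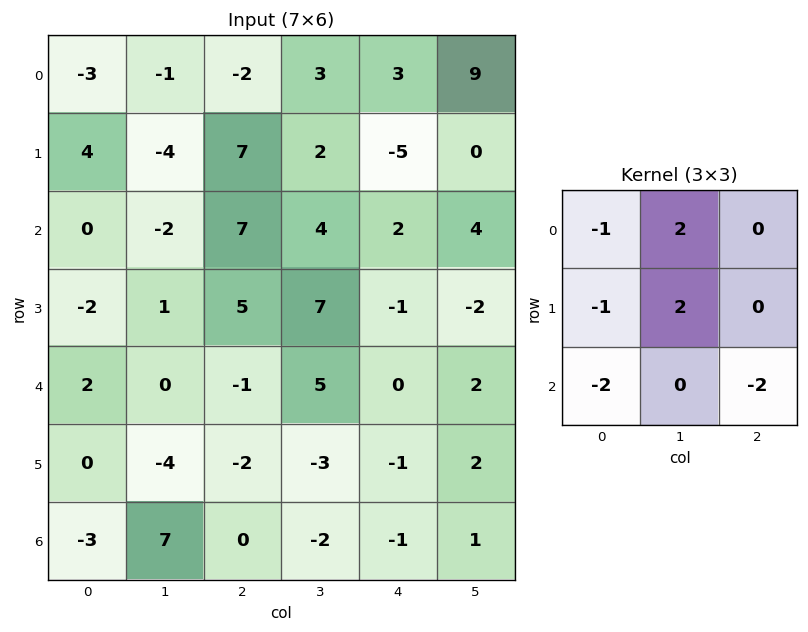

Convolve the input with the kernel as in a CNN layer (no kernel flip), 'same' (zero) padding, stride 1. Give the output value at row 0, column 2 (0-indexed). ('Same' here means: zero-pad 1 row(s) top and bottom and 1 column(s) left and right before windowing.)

1

The receptive field on the zero-padded input at this output position is [0 0 0 / -1 -2 3 / -4 7 2]. Elementwise product with the kernel and sum: 0·-1 + 0·2 + -1·-1 + -2·2 + -4·-2 + 2·-2.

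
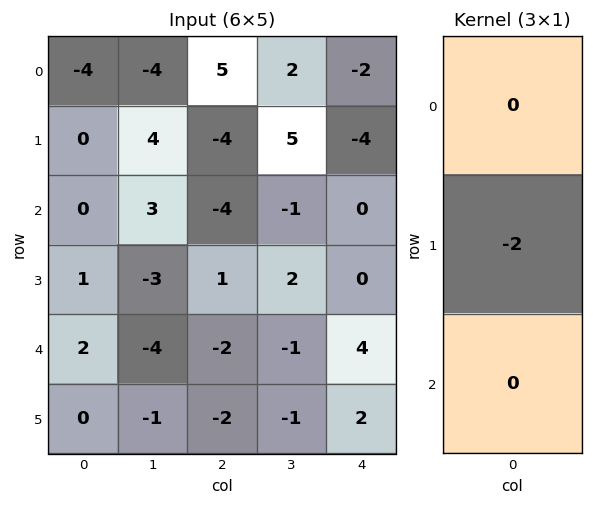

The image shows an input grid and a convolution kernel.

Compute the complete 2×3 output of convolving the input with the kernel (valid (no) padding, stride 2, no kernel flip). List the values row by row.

Output[0,0]: The receptive field on the input at this output position is [-4 / 0 / 0]. Elementwise product with the kernel and sum: 0·-2.
Output[0,1]: The receptive field on the input at this output position is [5 / -4 / -4]. Elementwise product with the kernel and sum: -4·-2.

0 8 8
-2 -2 0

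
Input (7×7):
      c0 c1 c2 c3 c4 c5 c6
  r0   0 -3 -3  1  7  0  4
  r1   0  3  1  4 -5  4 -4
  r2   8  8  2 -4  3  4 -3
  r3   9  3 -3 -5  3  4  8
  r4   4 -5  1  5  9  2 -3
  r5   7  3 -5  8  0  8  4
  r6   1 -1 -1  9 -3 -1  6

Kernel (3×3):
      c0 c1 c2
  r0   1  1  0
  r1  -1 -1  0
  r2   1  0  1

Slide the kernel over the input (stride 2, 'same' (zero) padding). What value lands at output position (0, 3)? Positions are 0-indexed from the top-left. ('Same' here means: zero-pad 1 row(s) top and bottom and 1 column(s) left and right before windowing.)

The receptive field on the zero-padded input at this output position is [0 0 0 / 0 4 0 / 4 -4 0]. Elementwise product with the kernel and sum: 0·1 + 0·1 + 0·-1 + 4·-1 + 4·1 + 0·1.

0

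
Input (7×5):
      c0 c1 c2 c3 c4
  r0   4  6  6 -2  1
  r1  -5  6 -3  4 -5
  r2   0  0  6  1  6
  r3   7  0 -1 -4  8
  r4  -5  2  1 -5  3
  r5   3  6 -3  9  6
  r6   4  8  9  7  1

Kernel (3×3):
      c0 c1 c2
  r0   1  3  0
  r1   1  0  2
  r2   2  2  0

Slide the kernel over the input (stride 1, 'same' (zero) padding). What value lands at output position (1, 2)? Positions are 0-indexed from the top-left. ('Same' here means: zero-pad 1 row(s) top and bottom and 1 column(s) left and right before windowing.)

The receptive field on the zero-padded input at this output position is [6 6 -2 / 6 -3 4 / 0 6 1]. Elementwise product with the kernel and sum: 6·1 + 6·3 + 6·1 + 4·2 + 0·2 + 6·2.

50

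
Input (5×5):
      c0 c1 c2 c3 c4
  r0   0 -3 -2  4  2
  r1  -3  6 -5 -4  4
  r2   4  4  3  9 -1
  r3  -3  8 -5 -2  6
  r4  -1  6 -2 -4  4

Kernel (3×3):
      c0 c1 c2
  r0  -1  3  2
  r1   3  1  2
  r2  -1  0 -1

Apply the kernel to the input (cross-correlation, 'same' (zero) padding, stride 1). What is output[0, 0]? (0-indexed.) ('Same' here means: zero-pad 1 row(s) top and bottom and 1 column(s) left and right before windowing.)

-12

The receptive field on the zero-padded input at this output position is [0 0 0 / 0 0 -3 / 0 -3 6]. Elementwise product with the kernel and sum: 0·-1 + 0·3 + 0·2 + 0·3 + 0·1 + -3·2 + 0·-1 + 6·-1.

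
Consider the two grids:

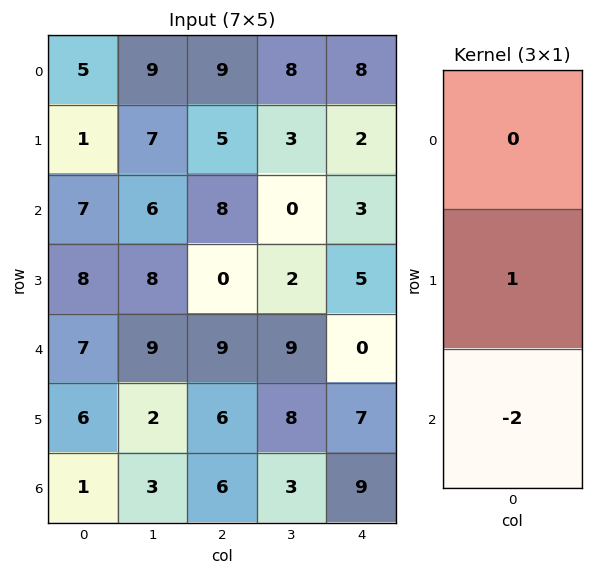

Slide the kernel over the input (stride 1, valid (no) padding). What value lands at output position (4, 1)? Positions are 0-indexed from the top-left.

The receptive field on the input at this output position is [9 / 2 / 3]. Elementwise product with the kernel and sum: 2·1 + 3·-2.

-4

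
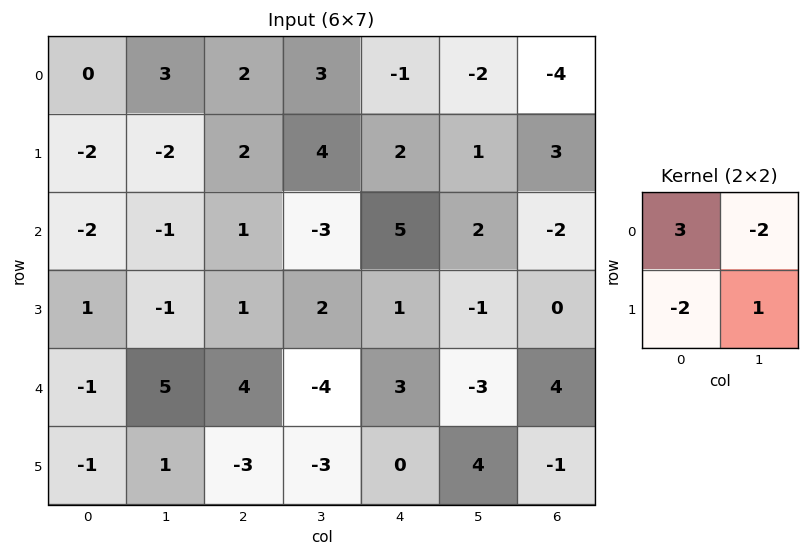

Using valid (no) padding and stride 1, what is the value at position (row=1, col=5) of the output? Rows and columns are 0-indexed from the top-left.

The receptive field on the input at this output position is [1 3 / 2 -2]. Elementwise product with the kernel and sum: 1·3 + 3·-2 + 2·-2 + -2·1.

-9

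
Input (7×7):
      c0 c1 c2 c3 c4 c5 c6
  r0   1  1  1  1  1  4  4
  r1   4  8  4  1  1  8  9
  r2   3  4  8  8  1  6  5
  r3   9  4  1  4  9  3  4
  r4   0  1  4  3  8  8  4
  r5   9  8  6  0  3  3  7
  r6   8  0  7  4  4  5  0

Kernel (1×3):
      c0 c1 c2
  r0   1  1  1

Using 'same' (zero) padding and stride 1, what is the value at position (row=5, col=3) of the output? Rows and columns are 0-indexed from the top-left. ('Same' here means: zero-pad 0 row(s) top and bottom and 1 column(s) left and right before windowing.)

9

The receptive field on the zero-padded input at this output position is [6 0 3]. Elementwise product with the kernel and sum: 6·1 + 0·1 + 3·1.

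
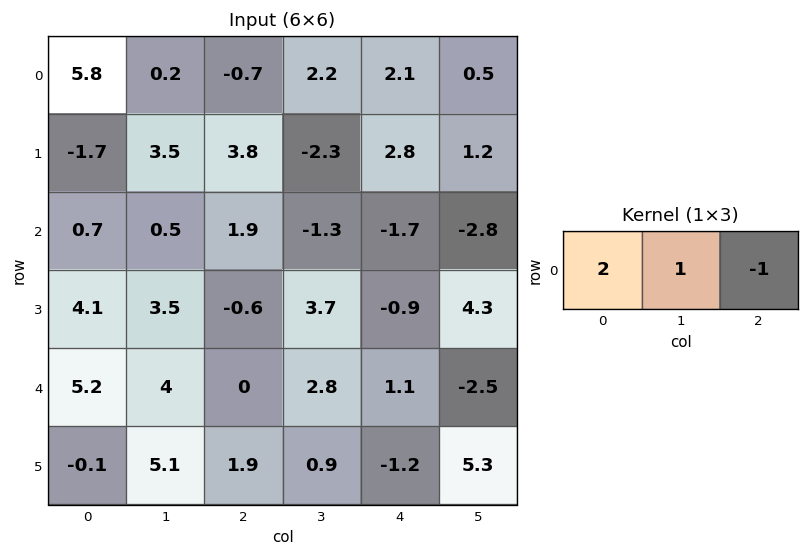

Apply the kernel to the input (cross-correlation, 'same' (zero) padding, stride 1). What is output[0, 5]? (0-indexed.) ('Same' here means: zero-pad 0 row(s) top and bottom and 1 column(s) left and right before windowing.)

The receptive field on the zero-padded input at this output position is [2.1 0.5 0]. Elementwise product with the kernel and sum: 2.1·2 + 0.5·1 + 0·-1.

4.7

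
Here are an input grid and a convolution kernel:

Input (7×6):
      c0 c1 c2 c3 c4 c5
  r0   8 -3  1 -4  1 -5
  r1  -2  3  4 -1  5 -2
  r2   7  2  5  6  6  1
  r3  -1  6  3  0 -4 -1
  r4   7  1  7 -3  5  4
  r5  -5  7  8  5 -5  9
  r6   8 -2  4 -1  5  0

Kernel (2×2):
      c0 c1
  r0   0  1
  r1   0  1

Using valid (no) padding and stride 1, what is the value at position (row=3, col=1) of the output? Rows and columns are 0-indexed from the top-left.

10

The receptive field on the input at this output position is [6 3 / 1 7]. Elementwise product with the kernel and sum: 3·1 + 7·1.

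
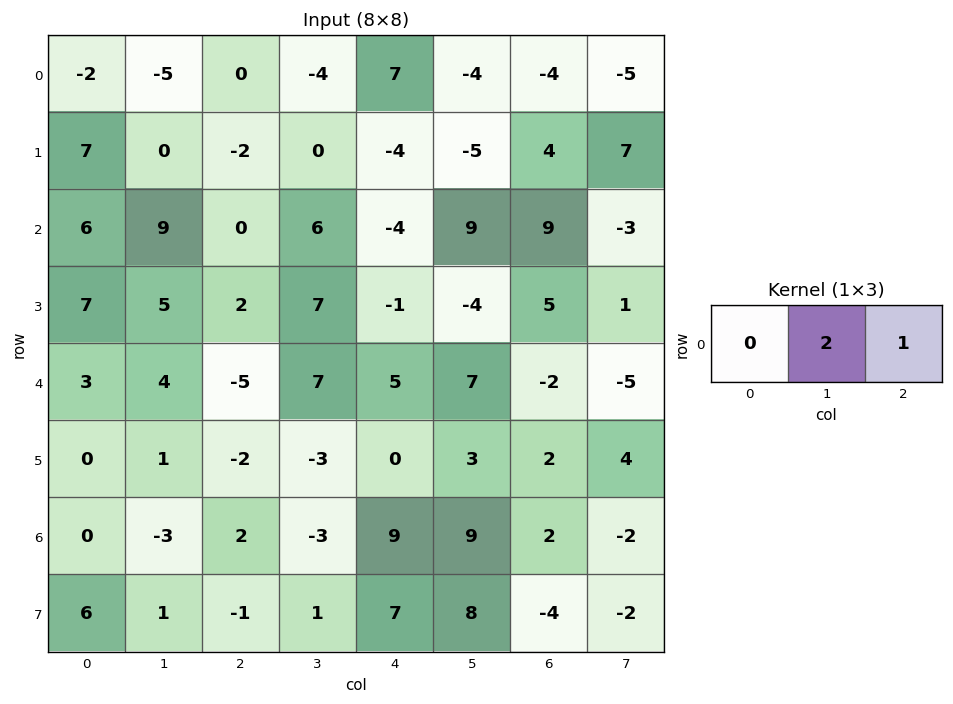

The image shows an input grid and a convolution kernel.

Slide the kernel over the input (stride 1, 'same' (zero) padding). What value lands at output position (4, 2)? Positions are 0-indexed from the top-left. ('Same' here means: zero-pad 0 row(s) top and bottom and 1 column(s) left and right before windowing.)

The receptive field on the zero-padded input at this output position is [4 -5 7]. Elementwise product with the kernel and sum: -5·2 + 7·1.

-3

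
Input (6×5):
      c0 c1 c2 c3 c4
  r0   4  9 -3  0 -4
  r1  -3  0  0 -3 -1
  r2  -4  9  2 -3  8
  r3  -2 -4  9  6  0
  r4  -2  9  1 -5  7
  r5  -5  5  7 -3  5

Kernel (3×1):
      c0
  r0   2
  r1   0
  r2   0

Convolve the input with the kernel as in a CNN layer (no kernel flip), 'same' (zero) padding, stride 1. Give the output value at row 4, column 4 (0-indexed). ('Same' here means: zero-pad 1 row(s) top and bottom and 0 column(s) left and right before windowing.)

The receptive field on the zero-padded input at this output position is [0 / 7 / 5]. Elementwise product with the kernel and sum: 0·2.

0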